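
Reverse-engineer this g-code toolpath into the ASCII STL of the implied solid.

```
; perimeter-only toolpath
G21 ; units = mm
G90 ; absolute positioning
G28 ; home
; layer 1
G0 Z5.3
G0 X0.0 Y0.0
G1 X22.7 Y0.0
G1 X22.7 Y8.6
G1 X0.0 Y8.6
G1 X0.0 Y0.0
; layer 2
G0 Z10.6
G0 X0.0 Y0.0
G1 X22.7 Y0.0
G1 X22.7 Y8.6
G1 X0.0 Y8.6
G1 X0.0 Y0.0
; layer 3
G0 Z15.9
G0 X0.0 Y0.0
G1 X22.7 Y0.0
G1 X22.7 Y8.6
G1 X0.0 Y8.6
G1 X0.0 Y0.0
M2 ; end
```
solid part
  facet normal 0.0000 0.0000 -1.0000
    outer loop
      vertex 22.7 8.6 0.0
      vertex 22.7 0.0 0.0
      vertex 0.0 0.0 0.0
    endloop
  endfacet
  facet normal 0.0000 0.0000 -1.0000
    outer loop
      vertex 0.0 8.6 0.0
      vertex 22.7 8.6 0.0
      vertex 0.0 0.0 0.0
    endloop
  endfacet
  facet normal 0.0000 0.0000 1.0000
    outer loop
      vertex 0.0 0.0 15.9
      vertex 22.7 0.0 15.9
      vertex 22.7 8.6 15.9
    endloop
  endfacet
  facet normal 0.0000 0.0000 1.0000
    outer loop
      vertex 0.0 0.0 15.9
      vertex 22.7 8.6 15.9
      vertex 0.0 8.6 15.9
    endloop
  endfacet
  facet normal 0.0000 -1.0000 0.0000
    outer loop
      vertex 0.0 0.0 0.0
      vertex 22.7 0.0 0.0
      vertex 22.7 0.0 15.9
    endloop
  endfacet
  facet normal 0.0000 -1.0000 0.0000
    outer loop
      vertex 0.0 0.0 0.0
      vertex 22.7 0.0 15.9
      vertex 0.0 0.0 15.9
    endloop
  endfacet
  facet normal 0.0000 1.0000 0.0000
    outer loop
      vertex 22.7 8.6 15.9
      vertex 22.7 8.6 0.0
      vertex 0.0 8.6 0.0
    endloop
  endfacet
  facet normal 0.0000 1.0000 0.0000
    outer loop
      vertex 0.0 8.6 15.9
      vertex 22.7 8.6 15.9
      vertex 0.0 8.6 0.0
    endloop
  endfacet
  facet normal -1.0000 0.0000 0.0000
    outer loop
      vertex 0.0 8.6 15.9
      vertex 0.0 8.6 0.0
      vertex 0.0 0.0 0.0
    endloop
  endfacet
  facet normal -1.0000 0.0000 0.0000
    outer loop
      vertex 0.0 0.0 15.9
      vertex 0.0 8.6 15.9
      vertex 0.0 0.0 0.0
    endloop
  endfacet
  facet normal 1.0000 0.0000 0.0000
    outer loop
      vertex 22.7 0.0 0.0
      vertex 22.7 8.6 0.0
      vertex 22.7 8.6 15.9
    endloop
  endfacet
  facet normal 1.0000 0.0000 0.0000
    outer loop
      vertex 22.7 0.0 0.0
      vertex 22.7 8.6 15.9
      vertex 22.7 0.0 15.9
    endloop
  endfacet
endsolid part

The G0 Z moves step by Δz≈5.3 mm. Every layer's G1 loop is the same polygon, so the solid is a straight extrusion of it from z=0 to z≈15.9. Closing with flat bottom and top caps and triangulating gives 12 facets — a rectangular box, roughly 22.7 × 8.6 mm footprint and 15.9 mm tall.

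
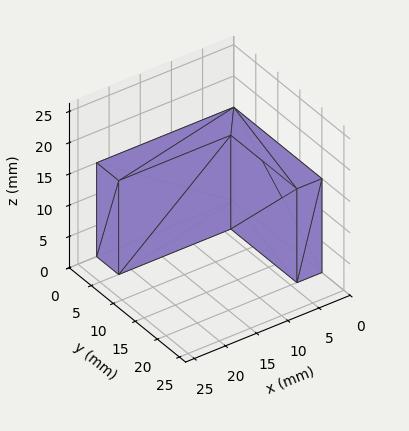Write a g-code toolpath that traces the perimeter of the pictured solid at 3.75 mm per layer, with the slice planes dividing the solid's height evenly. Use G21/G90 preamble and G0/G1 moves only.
Reading the render: the shape is an L-shaped prism: outer 22 × 20 mm, arm thicknesses ≈ 5 mm (horizontal) and 4 mm (vertical), extruded 15 mm in z (dimensions read to the nearest mm from the axis ticks). For the g-code, the solid's height is divided into equal slices at the stated Δz and each level perimeter traced with G1 moves after a G0 lift.

; perimeter-only toolpath
G21 ; units = mm
G90 ; absolute positioning
G28 ; home
; layer 1
G0 Z3.75
G0 X0.00 Y0.00
G1 X22.00 Y0.00
G1 X22.00 Y5.00
G1 X4.00 Y5.00
G1 X4.00 Y20.00
G1 X0.00 Y20.00
G1 X0.00 Y0.00
; layer 2
G0 Z7.50
G0 X0.00 Y0.00
G1 X22.00 Y0.00
G1 X22.00 Y5.00
G1 X4.00 Y5.00
G1 X4.00 Y20.00
G1 X0.00 Y20.00
G1 X0.00 Y0.00
; layer 3
G0 Z11.25
G0 X0.00 Y0.00
G1 X22.00 Y0.00
G1 X22.00 Y5.00
G1 X4.00 Y5.00
G1 X4.00 Y20.00
G1 X0.00 Y20.00
G1 X0.00 Y0.00
; layer 4
G0 Z15.00
G0 X0.00 Y0.00
G1 X22.00 Y0.00
G1 X22.00 Y5.00
G1 X4.00 Y5.00
G1 X4.00 Y20.00
G1 X0.00 Y20.00
G1 X0.00 Y0.00
M2 ; end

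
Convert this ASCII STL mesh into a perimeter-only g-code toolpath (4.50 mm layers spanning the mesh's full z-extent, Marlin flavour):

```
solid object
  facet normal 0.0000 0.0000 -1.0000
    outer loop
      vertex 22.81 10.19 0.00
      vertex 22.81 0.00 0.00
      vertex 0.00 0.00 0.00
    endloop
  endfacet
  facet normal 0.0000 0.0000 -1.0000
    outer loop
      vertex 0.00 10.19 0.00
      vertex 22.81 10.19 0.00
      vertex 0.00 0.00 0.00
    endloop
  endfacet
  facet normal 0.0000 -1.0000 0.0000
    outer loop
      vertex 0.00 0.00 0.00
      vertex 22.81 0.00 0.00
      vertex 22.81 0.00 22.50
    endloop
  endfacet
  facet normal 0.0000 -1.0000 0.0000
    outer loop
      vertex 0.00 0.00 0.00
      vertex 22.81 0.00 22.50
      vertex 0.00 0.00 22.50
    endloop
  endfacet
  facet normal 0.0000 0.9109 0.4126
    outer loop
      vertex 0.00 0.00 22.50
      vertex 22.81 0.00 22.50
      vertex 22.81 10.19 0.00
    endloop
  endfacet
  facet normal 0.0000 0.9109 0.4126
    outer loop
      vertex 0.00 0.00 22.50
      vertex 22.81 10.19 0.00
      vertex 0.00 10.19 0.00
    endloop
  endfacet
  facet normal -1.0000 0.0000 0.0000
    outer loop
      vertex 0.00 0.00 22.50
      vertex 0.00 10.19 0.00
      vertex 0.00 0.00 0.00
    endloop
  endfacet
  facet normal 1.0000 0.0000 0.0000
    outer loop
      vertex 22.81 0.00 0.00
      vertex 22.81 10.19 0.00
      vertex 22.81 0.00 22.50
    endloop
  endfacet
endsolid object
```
; perimeter-only toolpath
G21 ; units = mm
G90 ; absolute positioning
G28 ; home
; layer 1
G0 Z4.50
G0 X0.00 Y0.00
G1 X22.81 Y0.00
G1 X22.81 Y8.15
G1 X0.00 Y8.15
G1 X0.00 Y0.00
; layer 2
G0 Z9.00
G0 X0.00 Y0.00
G1 X22.81 Y0.00
G1 X22.81 Y6.11
G1 X0.00 Y6.11
G1 X0.00 Y0.00
; layer 3
G0 Z13.50
G0 X0.00 Y0.00
G1 X22.81 Y0.00
G1 X22.81 Y4.08
G1 X0.00 Y4.08
G1 X0.00 Y0.00
; layer 4
G0 Z18.00
G0 X0.00 Y0.00
G1 X22.81 Y0.00
G1 X22.81 Y2.04
G1 X0.00 Y2.04
G1 X0.00 Y0.00
M2 ; end

The solid is a wedge (ramp): 22.8 × 10.2 mm base, rising to 22.5 mm along the y=0 edge and sloping linearly to z=0 at y=10.2. Slicing at Δz = 4.50 mm — 5 equal slices spanning the solid's height, so layer i sits at z = i·h/5 — gives 4 non-empty perimeters. Each is a 4-segment closed polygon; G0 lifts to the layer z and rapids to the start vertex, then G1 traces the edges. The cross-section shrinks linearly with z (the slice at the apex is degenerate and omitted).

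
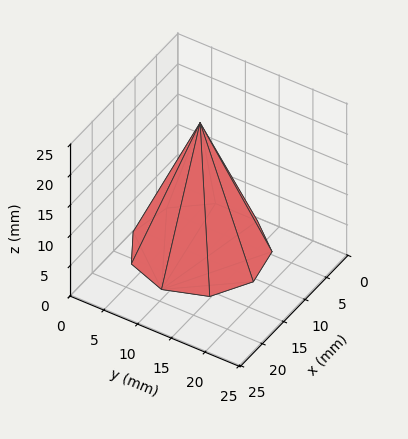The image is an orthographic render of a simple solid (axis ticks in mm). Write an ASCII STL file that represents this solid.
Reading the render: the shape is a regular 9-sided pyramid, base circumscribed radius ≈ 9 mm, apex at z ≈ 21 mm (dimensions read to the nearest mm from the axis ticks). For the STL, each face is triangulated and given an outward normal.

solid part
  facet normal 0.0000 0.0000 -1.0000
    outer loop
      vertex 10.6 17.9 0.0
      vertex 15.9 14.8 0.0
      vertex 18.0 9.0 0.0
    endloop
  endfacet
  facet normal 0.0000 0.0000 -1.0000
    outer loop
      vertex 4.5 16.8 0.0
      vertex 10.6 17.9 0.0
      vertex 18.0 9.0 0.0
    endloop
  endfacet
  facet normal 0.0000 0.0000 -1.0000
    outer loop
      vertex 0.5 12.1 0.0
      vertex 4.5 16.8 0.0
      vertex 18.0 9.0 0.0
    endloop
  endfacet
  facet normal 0.0000 0.0000 -1.0000
    outer loop
      vertex 0.5 5.9 0.0
      vertex 0.5 12.1 0.0
      vertex 18.0 9.0 0.0
    endloop
  endfacet
  facet normal 0.0000 0.0000 -1.0000
    outer loop
      vertex 4.5 1.2 0.0
      vertex 0.5 5.9 0.0
      vertex 18.0 9.0 0.0
    endloop
  endfacet
  facet normal 0.0000 0.0000 -1.0000
    outer loop
      vertex 10.6 0.1 0.0
      vertex 4.5 1.2 0.0
      vertex 18.0 9.0 0.0
    endloop
  endfacet
  facet normal 0.0000 0.0000 -1.0000
    outer loop
      vertex 15.9 3.2 0.0
      vertex 10.6 0.1 0.0
      vertex 18.0 9.0 0.0
    endloop
  endfacet
  facet normal 0.8721 0.3158 0.3738
    outer loop
      vertex 18.0 9.0 0.0
      vertex 15.9 14.8 0.0
      vertex 9.0 9.0 21.0
    endloop
  endfacet
  facet normal 0.4681 0.8003 0.3748
    outer loop
      vertex 15.9 14.8 0.0
      vertex 10.6 17.9 0.0
      vertex 9.0 9.0 21.0
    endloop
  endfacet
  facet normal -0.1646 0.9126 0.3742
    outer loop
      vertex 10.6 17.9 0.0
      vertex 4.5 16.8 0.0
      vertex 9.0 9.0 21.0
    endloop
  endfacet
  facet normal -0.7061 0.6009 0.3745
    outer loop
      vertex 4.5 16.8 0.0
      vertex 0.5 12.1 0.0
      vertex 9.0 9.0 21.0
    endloop
  endfacet
  facet normal -0.9269 0.0000 0.3752
    outer loop
      vertex 0.5 12.1 0.0
      vertex 0.5 5.9 0.0
      vertex 9.0 9.0 21.0
    endloop
  endfacet
  facet normal -0.7061 -0.6009 0.3745
    outer loop
      vertex 0.5 5.9 0.0
      vertex 4.5 1.2 0.0
      vertex 9.0 9.0 21.0
    endloop
  endfacet
  facet normal -0.1646 -0.9126 0.3742
    outer loop
      vertex 4.5 1.2 0.0
      vertex 10.6 0.1 0.0
      vertex 9.0 9.0 21.0
    endloop
  endfacet
  facet normal 0.4681 -0.8003 0.3748
    outer loop
      vertex 10.6 0.1 0.0
      vertex 15.9 3.2 0.0
      vertex 9.0 9.0 21.0
    endloop
  endfacet
  facet normal 0.8721 -0.3158 0.3738
    outer loop
      vertex 15.9 3.2 0.0
      vertex 18.0 9.0 0.0
      vertex 9.0 9.0 21.0
    endloop
  endfacet
endsolid part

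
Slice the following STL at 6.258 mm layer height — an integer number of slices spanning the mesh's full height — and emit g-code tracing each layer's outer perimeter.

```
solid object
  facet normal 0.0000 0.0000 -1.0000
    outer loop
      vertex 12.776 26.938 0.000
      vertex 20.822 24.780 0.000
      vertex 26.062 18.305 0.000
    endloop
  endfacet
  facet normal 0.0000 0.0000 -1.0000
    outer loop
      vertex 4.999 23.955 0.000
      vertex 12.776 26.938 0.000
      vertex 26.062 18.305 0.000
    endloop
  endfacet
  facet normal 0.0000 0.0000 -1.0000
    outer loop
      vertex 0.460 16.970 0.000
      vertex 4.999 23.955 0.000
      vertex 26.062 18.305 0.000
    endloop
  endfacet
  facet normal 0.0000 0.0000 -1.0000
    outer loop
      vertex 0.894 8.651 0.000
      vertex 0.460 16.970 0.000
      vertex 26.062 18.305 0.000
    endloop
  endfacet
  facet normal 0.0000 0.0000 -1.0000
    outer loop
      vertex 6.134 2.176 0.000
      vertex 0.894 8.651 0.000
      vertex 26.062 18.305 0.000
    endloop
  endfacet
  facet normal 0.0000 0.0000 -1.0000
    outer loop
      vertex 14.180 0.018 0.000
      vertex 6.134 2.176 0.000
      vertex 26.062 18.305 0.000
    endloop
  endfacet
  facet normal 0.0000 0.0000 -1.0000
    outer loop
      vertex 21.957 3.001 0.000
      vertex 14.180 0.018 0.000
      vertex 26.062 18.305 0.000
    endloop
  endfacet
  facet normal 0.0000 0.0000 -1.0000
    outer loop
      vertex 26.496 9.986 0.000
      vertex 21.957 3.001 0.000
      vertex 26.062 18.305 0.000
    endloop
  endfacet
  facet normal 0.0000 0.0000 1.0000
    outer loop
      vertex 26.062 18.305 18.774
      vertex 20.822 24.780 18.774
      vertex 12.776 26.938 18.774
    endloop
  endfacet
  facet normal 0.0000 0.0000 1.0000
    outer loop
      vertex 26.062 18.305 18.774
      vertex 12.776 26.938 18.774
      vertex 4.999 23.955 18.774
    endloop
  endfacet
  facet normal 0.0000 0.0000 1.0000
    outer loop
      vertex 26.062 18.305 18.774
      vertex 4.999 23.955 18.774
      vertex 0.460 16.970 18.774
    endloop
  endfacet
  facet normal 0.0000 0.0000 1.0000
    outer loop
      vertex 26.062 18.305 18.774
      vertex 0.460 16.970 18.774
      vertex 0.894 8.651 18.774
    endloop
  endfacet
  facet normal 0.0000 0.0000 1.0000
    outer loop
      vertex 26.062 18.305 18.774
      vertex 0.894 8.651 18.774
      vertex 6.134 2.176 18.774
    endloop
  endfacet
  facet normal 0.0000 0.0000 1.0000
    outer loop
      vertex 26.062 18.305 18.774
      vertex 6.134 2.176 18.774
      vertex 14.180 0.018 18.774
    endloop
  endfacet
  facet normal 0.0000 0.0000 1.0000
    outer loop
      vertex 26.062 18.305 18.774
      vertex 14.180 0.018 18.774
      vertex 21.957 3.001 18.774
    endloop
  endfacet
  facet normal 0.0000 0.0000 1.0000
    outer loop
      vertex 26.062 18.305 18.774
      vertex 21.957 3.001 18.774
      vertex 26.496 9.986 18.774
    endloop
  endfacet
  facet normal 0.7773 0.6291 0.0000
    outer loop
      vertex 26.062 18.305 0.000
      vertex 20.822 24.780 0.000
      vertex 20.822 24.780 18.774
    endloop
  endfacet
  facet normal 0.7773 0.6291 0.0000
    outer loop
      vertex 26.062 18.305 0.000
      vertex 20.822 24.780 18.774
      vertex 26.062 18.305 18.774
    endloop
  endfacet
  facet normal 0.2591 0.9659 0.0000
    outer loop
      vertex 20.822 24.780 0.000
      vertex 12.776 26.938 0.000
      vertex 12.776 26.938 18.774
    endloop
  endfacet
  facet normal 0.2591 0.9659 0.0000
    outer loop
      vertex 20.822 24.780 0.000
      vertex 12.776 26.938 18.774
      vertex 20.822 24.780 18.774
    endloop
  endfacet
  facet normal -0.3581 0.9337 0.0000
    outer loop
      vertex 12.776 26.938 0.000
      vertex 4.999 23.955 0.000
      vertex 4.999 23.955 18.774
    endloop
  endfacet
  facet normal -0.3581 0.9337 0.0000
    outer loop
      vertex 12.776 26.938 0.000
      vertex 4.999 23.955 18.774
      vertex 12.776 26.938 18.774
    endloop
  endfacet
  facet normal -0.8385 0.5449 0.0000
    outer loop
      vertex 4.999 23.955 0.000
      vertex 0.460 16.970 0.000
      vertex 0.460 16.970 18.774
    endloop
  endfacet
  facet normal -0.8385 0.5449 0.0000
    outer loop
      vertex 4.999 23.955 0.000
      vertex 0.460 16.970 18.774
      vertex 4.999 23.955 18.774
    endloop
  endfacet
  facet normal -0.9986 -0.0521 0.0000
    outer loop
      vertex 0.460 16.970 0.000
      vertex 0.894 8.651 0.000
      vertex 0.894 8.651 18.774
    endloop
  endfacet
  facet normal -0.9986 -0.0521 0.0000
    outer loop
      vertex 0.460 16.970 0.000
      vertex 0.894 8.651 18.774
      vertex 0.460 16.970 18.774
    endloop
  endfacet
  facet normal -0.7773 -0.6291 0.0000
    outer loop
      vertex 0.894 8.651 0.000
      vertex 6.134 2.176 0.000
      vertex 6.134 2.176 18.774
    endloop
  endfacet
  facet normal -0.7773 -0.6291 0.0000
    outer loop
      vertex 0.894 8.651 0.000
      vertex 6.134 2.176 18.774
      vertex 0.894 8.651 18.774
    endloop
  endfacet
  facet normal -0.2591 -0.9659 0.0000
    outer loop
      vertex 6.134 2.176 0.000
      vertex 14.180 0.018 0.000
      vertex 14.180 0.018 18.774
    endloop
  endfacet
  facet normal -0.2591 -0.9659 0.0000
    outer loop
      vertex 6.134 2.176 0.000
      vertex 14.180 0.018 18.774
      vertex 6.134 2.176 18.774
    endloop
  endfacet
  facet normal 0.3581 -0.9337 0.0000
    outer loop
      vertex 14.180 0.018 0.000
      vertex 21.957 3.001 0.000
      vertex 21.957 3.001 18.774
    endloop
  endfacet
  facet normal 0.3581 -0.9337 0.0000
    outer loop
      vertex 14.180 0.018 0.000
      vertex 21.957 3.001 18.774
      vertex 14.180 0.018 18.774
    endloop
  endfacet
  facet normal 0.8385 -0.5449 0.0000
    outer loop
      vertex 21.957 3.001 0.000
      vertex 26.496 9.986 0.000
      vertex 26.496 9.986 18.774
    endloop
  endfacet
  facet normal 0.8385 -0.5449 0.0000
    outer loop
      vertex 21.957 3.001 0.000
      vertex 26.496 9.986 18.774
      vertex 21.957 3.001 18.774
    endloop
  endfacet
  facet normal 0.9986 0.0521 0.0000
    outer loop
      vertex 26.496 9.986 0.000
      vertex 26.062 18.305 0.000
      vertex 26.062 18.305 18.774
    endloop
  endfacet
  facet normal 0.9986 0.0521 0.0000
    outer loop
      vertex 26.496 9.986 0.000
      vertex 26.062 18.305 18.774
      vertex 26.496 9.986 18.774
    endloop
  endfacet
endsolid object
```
; perimeter-only toolpath
G21 ; units = mm
G90 ; absolute positioning
G28 ; home
; layer 1
G0 Z6.258
G0 X26.062 Y18.305
G1 X20.822 Y24.780
G1 X12.776 Y26.938
G1 X4.999 Y23.955
G1 X0.460 Y16.970
G1 X0.894 Y8.651
G1 X6.134 Y2.176
G1 X14.180 Y0.018
G1 X21.957 Y3.001
G1 X26.496 Y9.986
G1 X26.062 Y18.305
; layer 2
G0 Z12.516
G0 X26.062 Y18.305
G1 X20.822 Y24.780
G1 X12.776 Y26.938
G1 X4.999 Y23.955
G1 X0.460 Y16.970
G1 X0.894 Y8.651
G1 X6.134 Y2.176
G1 X14.180 Y0.018
G1 X21.957 Y3.001
G1 X26.496 Y9.986
G1 X26.062 Y18.305
; layer 3
G0 Z18.774
G0 X26.062 Y18.305
G1 X20.822 Y24.780
G1 X12.776 Y26.938
G1 X4.999 Y23.955
G1 X0.460 Y16.970
G1 X0.894 Y8.651
G1 X6.134 Y2.176
G1 X14.180 Y0.018
G1 X21.957 Y3.001
G1 X26.496 Y9.986
G1 X26.062 Y18.305
M2 ; end

The solid is a regular 10-sided prism (a cylinder approximated with 10 flat sides), circumscribed radius ≈ 13.5 mm, height ≈ 18.8 mm. Slicing at Δz = 6.258 mm — 3 equal slices spanning the solid's height, so layer i sits at z = i·h/3 — gives 3 non-empty perimeters. Each is a 10-segment closed polygon; G0 lifts to the layer z and rapids to the start vertex, then G1 traces the edges.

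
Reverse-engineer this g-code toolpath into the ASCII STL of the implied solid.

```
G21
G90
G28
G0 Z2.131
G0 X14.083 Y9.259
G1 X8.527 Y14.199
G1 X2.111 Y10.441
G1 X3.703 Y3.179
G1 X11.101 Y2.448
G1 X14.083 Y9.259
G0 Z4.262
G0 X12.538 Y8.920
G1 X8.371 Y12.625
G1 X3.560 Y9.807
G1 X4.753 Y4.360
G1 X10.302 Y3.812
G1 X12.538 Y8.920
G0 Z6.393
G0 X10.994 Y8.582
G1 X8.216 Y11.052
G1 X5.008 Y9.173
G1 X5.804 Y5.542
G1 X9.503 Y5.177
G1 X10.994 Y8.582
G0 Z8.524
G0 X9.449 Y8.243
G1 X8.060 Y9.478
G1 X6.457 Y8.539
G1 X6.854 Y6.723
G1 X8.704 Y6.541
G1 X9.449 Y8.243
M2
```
solid part
  facet normal 0.0000 0.0000 -1.0000
    outer loop
      vertex 0.663 11.075 0.000
      vertex 8.682 15.772 0.000
      vertex 15.627 9.597 0.000
    endloop
  endfacet
  facet normal 0.0000 0.0000 -1.0000
    outer loop
      vertex 2.652 1.997 0.000
      vertex 0.663 11.075 0.000
      vertex 15.627 9.597 0.000
    endloop
  endfacet
  facet normal 0.0000 0.0000 -1.0000
    outer loop
      vertex 11.900 1.084 0.000
      vertex 2.652 1.997 0.000
      vertex 15.627 9.597 0.000
    endloop
  endfacet
  facet normal 0.5697 0.6408 0.5146
    outer loop
      vertex 15.627 9.597 0.000
      vertex 8.682 15.772 0.000
      vertex 7.905 7.905 10.655
    endloop
  endfacet
  facet normal -0.4333 0.7398 0.5146
    outer loop
      vertex 8.682 15.772 0.000
      vertex 0.663 11.075 0.000
      vertex 7.905 7.905 10.655
    endloop
  endfacet
  facet normal -0.8375 -0.1835 0.5147
    outer loop
      vertex 0.663 11.075 0.000
      vertex 2.652 1.997 0.000
      vertex 7.905 7.905 10.655
    endloop
  endfacet
  facet normal -0.0842 -0.8533 0.5146
    outer loop
      vertex 2.652 1.997 0.000
      vertex 11.900 1.084 0.000
      vertex 7.905 7.905 10.655
    endloop
  endfacet
  facet normal 0.7854 -0.3439 0.5146
    outer loop
      vertex 11.900 1.084 0.000
      vertex 15.627 9.597 0.000
      vertex 7.905 7.905 10.655
    endloop
  endfacet
endsolid part

The G0 Z moves step by Δz≈2.131 mm. The G1 loops shrink linearly with z, so the solid tapers from its base footprint up to z≈10.7. Closing with a flat bottom cap and the tapered top and triangulating gives 8 facets — a regular 5-sided pyramid, base circumscribed radius ≈ 7.91 mm, apex at z ≈ 10.7 mm.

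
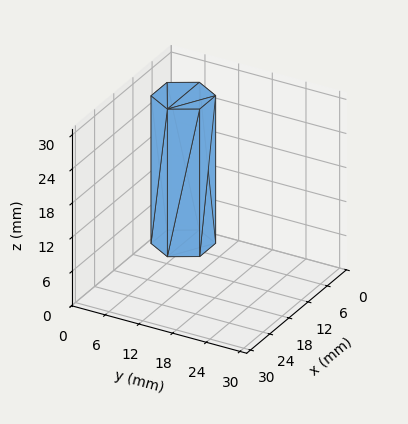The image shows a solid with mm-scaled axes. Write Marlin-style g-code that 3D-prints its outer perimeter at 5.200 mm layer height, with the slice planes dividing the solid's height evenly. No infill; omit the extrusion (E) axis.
Reading the render: the shape is a regular 6-sided prism (a cylinder approximated with 6 flat sides), circumscribed radius ≈ 5 mm, height ≈ 26 mm (dimensions read to the nearest mm from the axis ticks). For the g-code, the solid's height is divided into equal slices at the stated Δz and each level perimeter traced with G1 moves after a G0 lift.

; perimeter-only toolpath
G21 ; units = mm
G90 ; absolute positioning
G28 ; home
; layer 1
G0 Z5.200
G0 X10.000 Y5.000
G1 X7.500 Y9.330
G1 X2.500 Y9.330
G1 X0.000 Y5.000
G1 X2.500 Y0.670
G1 X7.500 Y0.670
G1 X10.000 Y5.000
; layer 2
G0 Z10.400
G0 X10.000 Y5.000
G1 X7.500 Y9.330
G1 X2.500 Y9.330
G1 X0.000 Y5.000
G1 X2.500 Y0.670
G1 X7.500 Y0.670
G1 X10.000 Y5.000
; layer 3
G0 Z15.600
G0 X10.000 Y5.000
G1 X7.500 Y9.330
G1 X2.500 Y9.330
G1 X0.000 Y5.000
G1 X2.500 Y0.670
G1 X7.500 Y0.670
G1 X10.000 Y5.000
; layer 4
G0 Z20.800
G0 X10.000 Y5.000
G1 X7.500 Y9.330
G1 X2.500 Y9.330
G1 X0.000 Y5.000
G1 X2.500 Y0.670
G1 X7.500 Y0.670
G1 X10.000 Y5.000
; layer 5
G0 Z26.000
G0 X10.000 Y5.000
G1 X7.500 Y9.330
G1 X2.500 Y9.330
G1 X0.000 Y5.000
G1 X2.500 Y0.670
G1 X7.500 Y0.670
G1 X10.000 Y5.000
M2 ; end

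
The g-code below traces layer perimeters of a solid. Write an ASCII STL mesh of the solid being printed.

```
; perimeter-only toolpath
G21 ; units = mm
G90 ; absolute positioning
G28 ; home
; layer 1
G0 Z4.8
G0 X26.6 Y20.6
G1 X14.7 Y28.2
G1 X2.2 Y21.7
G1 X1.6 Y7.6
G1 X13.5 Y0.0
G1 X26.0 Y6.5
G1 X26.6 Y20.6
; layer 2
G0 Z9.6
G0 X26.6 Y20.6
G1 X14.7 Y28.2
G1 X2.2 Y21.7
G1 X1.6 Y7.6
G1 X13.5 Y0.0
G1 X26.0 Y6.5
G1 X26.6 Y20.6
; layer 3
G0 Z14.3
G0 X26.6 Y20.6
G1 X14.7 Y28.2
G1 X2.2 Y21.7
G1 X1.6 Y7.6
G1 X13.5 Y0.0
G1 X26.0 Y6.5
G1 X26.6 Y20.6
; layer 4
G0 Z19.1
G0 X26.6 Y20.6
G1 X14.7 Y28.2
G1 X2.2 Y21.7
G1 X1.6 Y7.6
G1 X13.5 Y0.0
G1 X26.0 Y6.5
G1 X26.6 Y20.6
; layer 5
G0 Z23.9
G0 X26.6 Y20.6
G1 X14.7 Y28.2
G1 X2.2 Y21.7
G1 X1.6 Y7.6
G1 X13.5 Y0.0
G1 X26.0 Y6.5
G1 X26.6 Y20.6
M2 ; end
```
solid part
  facet normal 0.0000 0.0000 -1.0000
    outer loop
      vertex 2.2 21.7 0.0
      vertex 14.7 28.2 0.0
      vertex 26.6 20.6 0.0
    endloop
  endfacet
  facet normal 0.0000 0.0000 -1.0000
    outer loop
      vertex 1.6 7.6 0.0
      vertex 2.2 21.7 0.0
      vertex 26.6 20.6 0.0
    endloop
  endfacet
  facet normal 0.0000 0.0000 -1.0000
    outer loop
      vertex 13.5 0.0 0.0
      vertex 1.6 7.6 0.0
      vertex 26.6 20.6 0.0
    endloop
  endfacet
  facet normal 0.0000 0.0000 -1.0000
    outer loop
      vertex 26.0 6.5 0.0
      vertex 13.5 0.0 0.0
      vertex 26.6 20.6 0.0
    endloop
  endfacet
  facet normal 0.0000 0.0000 1.0000
    outer loop
      vertex 26.6 20.6 23.9
      vertex 14.7 28.2 23.9
      vertex 2.2 21.7 23.9
    endloop
  endfacet
  facet normal 0.0000 0.0000 1.0000
    outer loop
      vertex 26.6 20.6 23.9
      vertex 2.2 21.7 23.9
      vertex 1.6 7.6 23.9
    endloop
  endfacet
  facet normal 0.0000 0.0000 1.0000
    outer loop
      vertex 26.6 20.6 23.9
      vertex 1.6 7.6 23.9
      vertex 13.5 0.0 23.9
    endloop
  endfacet
  facet normal 0.0000 0.0000 1.0000
    outer loop
      vertex 26.6 20.6 23.9
      vertex 13.5 0.0 23.9
      vertex 26.0 6.5 23.9
    endloop
  endfacet
  facet normal 0.5382 0.8428 0.0000
    outer loop
      vertex 26.6 20.6 0.0
      vertex 14.7 28.2 0.0
      vertex 14.7 28.2 23.9
    endloop
  endfacet
  facet normal 0.5382 0.8428 0.0000
    outer loop
      vertex 26.6 20.6 0.0
      vertex 14.7 28.2 23.9
      vertex 26.6 20.6 23.9
    endloop
  endfacet
  facet normal -0.4614 0.8872 0.0000
    outer loop
      vertex 14.7 28.2 0.0
      vertex 2.2 21.7 0.0
      vertex 2.2 21.7 23.9
    endloop
  endfacet
  facet normal -0.4614 0.8872 0.0000
    outer loop
      vertex 14.7 28.2 0.0
      vertex 2.2 21.7 23.9
      vertex 14.7 28.2 23.9
    endloop
  endfacet
  facet normal -0.9991 0.0425 0.0000
    outer loop
      vertex 2.2 21.7 0.0
      vertex 1.6 7.6 0.0
      vertex 1.6 7.6 23.9
    endloop
  endfacet
  facet normal -0.9991 0.0425 0.0000
    outer loop
      vertex 2.2 21.7 0.0
      vertex 1.6 7.6 23.9
      vertex 2.2 21.7 23.9
    endloop
  endfacet
  facet normal -0.5382 -0.8428 0.0000
    outer loop
      vertex 1.6 7.6 0.0
      vertex 13.5 0.0 0.0
      vertex 13.5 0.0 23.9
    endloop
  endfacet
  facet normal -0.5382 -0.8428 0.0000
    outer loop
      vertex 1.6 7.6 0.0
      vertex 13.5 0.0 23.9
      vertex 1.6 7.6 23.9
    endloop
  endfacet
  facet normal 0.4614 -0.8872 0.0000
    outer loop
      vertex 13.5 0.0 0.0
      vertex 26.0 6.5 0.0
      vertex 26.0 6.5 23.9
    endloop
  endfacet
  facet normal 0.4614 -0.8872 0.0000
    outer loop
      vertex 13.5 0.0 0.0
      vertex 26.0 6.5 23.9
      vertex 13.5 0.0 23.9
    endloop
  endfacet
  facet normal 0.9991 -0.0425 0.0000
    outer loop
      vertex 26.0 6.5 0.0
      vertex 26.6 20.6 0.0
      vertex 26.6 20.6 23.9
    endloop
  endfacet
  facet normal 0.9991 -0.0425 0.0000
    outer loop
      vertex 26.0 6.5 0.0
      vertex 26.6 20.6 23.9
      vertex 26.0 6.5 23.9
    endloop
  endfacet
endsolid part

The G0 Z moves step by Δz≈4.8 mm. Every layer's G1 loop is the same polygon, so the solid is a straight extrusion of it from z=0 to z≈23.9. Closing with flat bottom and top caps and triangulating gives 20 facets — a regular 6-sided prism (a cylinder approximated with 6 flat sides), circumscribed radius ≈ 14.1 mm, height ≈ 23.9 mm.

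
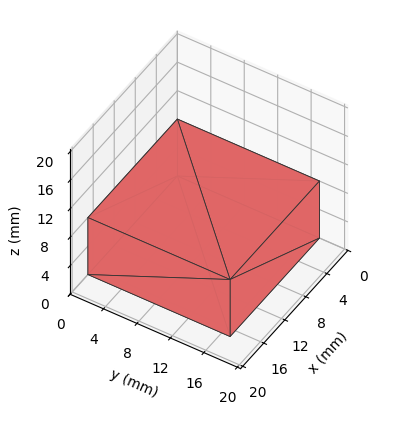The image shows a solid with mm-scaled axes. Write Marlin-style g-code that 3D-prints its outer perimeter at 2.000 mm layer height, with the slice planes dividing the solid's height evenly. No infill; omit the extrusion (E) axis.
Reading the render: the shape is a rectangular box, roughly 17 × 17 mm footprint and 8 mm tall (dimensions read to the nearest mm from the axis ticks). For the g-code, the solid's height is divided into equal slices at the stated Δz and each level perimeter traced with G1 moves after a G0 lift.

; perimeter-only toolpath
G21 ; units = mm
G90 ; absolute positioning
G28 ; home
; layer 1
G0 Z2.000
G0 X0.000 Y0.000
G1 X17.000 Y0.000
G1 X17.000 Y17.000
G1 X0.000 Y17.000
G1 X0.000 Y0.000
; layer 2
G0 Z4.000
G0 X0.000 Y0.000
G1 X17.000 Y0.000
G1 X17.000 Y17.000
G1 X0.000 Y17.000
G1 X0.000 Y0.000
; layer 3
G0 Z6.000
G0 X0.000 Y0.000
G1 X17.000 Y0.000
G1 X17.000 Y17.000
G1 X0.000 Y17.000
G1 X0.000 Y0.000
; layer 4
G0 Z8.000
G0 X0.000 Y0.000
G1 X17.000 Y0.000
G1 X17.000 Y17.000
G1 X0.000 Y17.000
G1 X0.000 Y0.000
M2 ; end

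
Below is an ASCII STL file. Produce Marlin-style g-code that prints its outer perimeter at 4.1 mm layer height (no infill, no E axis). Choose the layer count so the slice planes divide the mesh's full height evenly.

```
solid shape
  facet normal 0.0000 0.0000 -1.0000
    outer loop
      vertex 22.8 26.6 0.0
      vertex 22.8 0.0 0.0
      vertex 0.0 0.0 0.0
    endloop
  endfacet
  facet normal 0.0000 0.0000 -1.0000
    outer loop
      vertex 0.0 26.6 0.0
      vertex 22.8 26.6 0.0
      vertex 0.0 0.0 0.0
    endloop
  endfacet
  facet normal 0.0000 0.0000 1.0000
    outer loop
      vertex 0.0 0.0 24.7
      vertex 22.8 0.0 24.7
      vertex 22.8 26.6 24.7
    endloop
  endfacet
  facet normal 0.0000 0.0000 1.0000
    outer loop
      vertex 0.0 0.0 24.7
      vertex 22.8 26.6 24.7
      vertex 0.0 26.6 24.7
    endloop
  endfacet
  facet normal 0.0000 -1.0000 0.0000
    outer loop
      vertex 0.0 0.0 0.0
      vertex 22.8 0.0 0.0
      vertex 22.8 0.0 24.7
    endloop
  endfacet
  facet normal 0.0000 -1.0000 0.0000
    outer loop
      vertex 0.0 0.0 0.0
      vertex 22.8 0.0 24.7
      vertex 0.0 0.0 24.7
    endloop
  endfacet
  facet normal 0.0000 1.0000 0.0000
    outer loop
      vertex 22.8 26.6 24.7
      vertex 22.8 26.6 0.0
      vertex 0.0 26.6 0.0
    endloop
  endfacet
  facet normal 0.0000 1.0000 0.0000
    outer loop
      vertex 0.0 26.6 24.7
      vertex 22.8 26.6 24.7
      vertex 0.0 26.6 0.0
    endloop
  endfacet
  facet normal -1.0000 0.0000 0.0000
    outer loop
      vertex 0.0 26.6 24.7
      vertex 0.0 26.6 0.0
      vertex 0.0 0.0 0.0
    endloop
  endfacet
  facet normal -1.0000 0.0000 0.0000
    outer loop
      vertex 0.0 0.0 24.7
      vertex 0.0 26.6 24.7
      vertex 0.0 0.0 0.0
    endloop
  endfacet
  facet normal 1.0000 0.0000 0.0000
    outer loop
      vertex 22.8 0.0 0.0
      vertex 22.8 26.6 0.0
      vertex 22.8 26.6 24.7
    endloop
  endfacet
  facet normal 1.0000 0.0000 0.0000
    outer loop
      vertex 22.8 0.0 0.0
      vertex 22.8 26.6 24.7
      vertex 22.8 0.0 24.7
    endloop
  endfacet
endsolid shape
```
; perimeter-only toolpath
G21 ; units = mm
G90 ; absolute positioning
G28 ; home
; layer 1
G0 Z4.1
G0 X0.0 Y0.0
G1 X22.8 Y0.0
G1 X22.8 Y26.6
G1 X0.0 Y26.6
G1 X0.0 Y0.0
; layer 2
G0 Z8.2
G0 X0.0 Y0.0
G1 X22.8 Y0.0
G1 X22.8 Y26.6
G1 X0.0 Y26.6
G1 X0.0 Y0.0
; layer 3
G0 Z12.3
G0 X0.0 Y0.0
G1 X22.8 Y0.0
G1 X22.8 Y26.6
G1 X0.0 Y26.6
G1 X0.0 Y0.0
; layer 4
G0 Z16.5
G0 X0.0 Y0.0
G1 X22.8 Y0.0
G1 X22.8 Y26.6
G1 X0.0 Y26.6
G1 X0.0 Y0.0
; layer 5
G0 Z20.6
G0 X0.0 Y0.0
G1 X22.8 Y0.0
G1 X22.8 Y26.6
G1 X0.0 Y26.6
G1 X0.0 Y0.0
; layer 6
G0 Z24.7
G0 X0.0 Y0.0
G1 X22.8 Y0.0
G1 X22.8 Y26.6
G1 X0.0 Y26.6
G1 X0.0 Y0.0
M2 ; end

The solid is a rectangular box, roughly 22.8 × 26.6 mm footprint and 24.7 mm tall. Slicing at Δz = 4.1 mm — 6 equal slices spanning the solid's height, so layer i sits at z = i·h/6 — gives 6 non-empty perimeters. Each is a 4-segment closed polygon; G0 lifts to the layer z and rapids to the start vertex, then G1 traces the edges.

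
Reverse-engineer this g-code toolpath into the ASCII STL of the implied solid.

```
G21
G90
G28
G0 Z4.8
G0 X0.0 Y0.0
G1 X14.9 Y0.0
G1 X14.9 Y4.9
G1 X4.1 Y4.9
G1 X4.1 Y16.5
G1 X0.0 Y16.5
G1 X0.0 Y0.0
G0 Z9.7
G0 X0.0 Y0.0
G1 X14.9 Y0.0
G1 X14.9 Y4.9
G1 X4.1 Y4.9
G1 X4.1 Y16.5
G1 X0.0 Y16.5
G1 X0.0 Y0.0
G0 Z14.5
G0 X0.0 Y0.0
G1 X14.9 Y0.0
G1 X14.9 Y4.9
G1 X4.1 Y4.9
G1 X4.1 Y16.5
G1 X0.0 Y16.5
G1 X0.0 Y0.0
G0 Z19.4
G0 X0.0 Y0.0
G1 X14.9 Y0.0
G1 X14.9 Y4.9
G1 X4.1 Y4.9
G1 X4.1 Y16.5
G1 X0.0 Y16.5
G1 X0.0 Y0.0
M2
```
solid part
  facet normal 0.0000 0.0000 -1.0000
    outer loop
      vertex 14.9 4.9 0.0
      vertex 14.9 0.0 0.0
      vertex 0.0 0.0 0.0
    endloop
  endfacet
  facet normal 0.0000 0.0000 -1.0000
    outer loop
      vertex 4.1 4.9 0.0
      vertex 14.9 4.9 0.0
      vertex 0.0 0.0 0.0
    endloop
  endfacet
  facet normal 0.0000 0.0000 -1.0000
    outer loop
      vertex 4.1 16.5 0.0
      vertex 4.1 4.9 0.0
      vertex 0.0 0.0 0.0
    endloop
  endfacet
  facet normal 0.0000 0.0000 -1.0000
    outer loop
      vertex 0.0 16.5 0.0
      vertex 4.1 16.5 0.0
      vertex 0.0 0.0 0.0
    endloop
  endfacet
  facet normal 0.0000 0.0000 1.0000
    outer loop
      vertex 0.0 0.0 19.4
      vertex 14.9 0.0 19.4
      vertex 14.9 4.9 19.4
    endloop
  endfacet
  facet normal 0.0000 0.0000 1.0000
    outer loop
      vertex 0.0 0.0 19.4
      vertex 14.9 4.9 19.4
      vertex 4.1 4.9 19.4
    endloop
  endfacet
  facet normal 0.0000 0.0000 1.0000
    outer loop
      vertex 0.0 0.0 19.4
      vertex 4.1 4.9 19.4
      vertex 4.1 16.5 19.4
    endloop
  endfacet
  facet normal 0.0000 0.0000 1.0000
    outer loop
      vertex 0.0 0.0 19.4
      vertex 4.1 16.5 19.4
      vertex 0.0 16.5 19.4
    endloop
  endfacet
  facet normal 0.0000 -1.0000 0.0000
    outer loop
      vertex 0.0 0.0 0.0
      vertex 14.9 0.0 0.0
      vertex 14.9 0.0 19.4
    endloop
  endfacet
  facet normal 0.0000 -1.0000 0.0000
    outer loop
      vertex 0.0 0.0 0.0
      vertex 14.9 0.0 19.4
      vertex 0.0 0.0 19.4
    endloop
  endfacet
  facet normal 1.0000 0.0000 0.0000
    outer loop
      vertex 14.9 0.0 0.0
      vertex 14.9 4.9 0.0
      vertex 14.9 4.9 19.4
    endloop
  endfacet
  facet normal 1.0000 0.0000 0.0000
    outer loop
      vertex 14.9 0.0 0.0
      vertex 14.9 4.9 19.4
      vertex 14.9 0.0 19.4
    endloop
  endfacet
  facet normal 0.0000 1.0000 0.0000
    outer loop
      vertex 14.9 4.9 0.0
      vertex 4.1 4.9 0.0
      vertex 4.1 4.9 19.4
    endloop
  endfacet
  facet normal 0.0000 1.0000 0.0000
    outer loop
      vertex 14.9 4.9 0.0
      vertex 4.1 4.9 19.4
      vertex 14.9 4.9 19.4
    endloop
  endfacet
  facet normal 1.0000 0.0000 0.0000
    outer loop
      vertex 4.1 4.9 0.0
      vertex 4.1 16.5 0.0
      vertex 4.1 16.5 19.4
    endloop
  endfacet
  facet normal 1.0000 0.0000 0.0000
    outer loop
      vertex 4.1 4.9 0.0
      vertex 4.1 16.5 19.4
      vertex 4.1 4.9 19.4
    endloop
  endfacet
  facet normal 0.0000 1.0000 0.0000
    outer loop
      vertex 4.1 16.5 0.0
      vertex 0.0 16.5 0.0
      vertex 0.0 16.5 19.4
    endloop
  endfacet
  facet normal 0.0000 1.0000 0.0000
    outer loop
      vertex 4.1 16.5 0.0
      vertex 0.0 16.5 19.4
      vertex 4.1 16.5 19.4
    endloop
  endfacet
  facet normal -1.0000 0.0000 0.0000
    outer loop
      vertex 0.0 16.5 0.0
      vertex 0.0 0.0 0.0
      vertex 0.0 0.0 19.4
    endloop
  endfacet
  facet normal -1.0000 0.0000 0.0000
    outer loop
      vertex 0.0 16.5 0.0
      vertex 0.0 0.0 19.4
      vertex 0.0 16.5 19.4
    endloop
  endfacet
endsolid part

The G0 Z moves step by Δz≈4.8 mm. Every layer's G1 loop is the same polygon, so the solid is a straight extrusion of it from z=0 to z≈19.4. Closing with flat bottom and top caps and triangulating gives 20 facets — an L-shaped prism: outer 14.9 × 16.5 mm, arm thicknesses ≈ 4.9 mm (horizontal) and 4.1 mm (vertical), extruded 19.4 mm in z.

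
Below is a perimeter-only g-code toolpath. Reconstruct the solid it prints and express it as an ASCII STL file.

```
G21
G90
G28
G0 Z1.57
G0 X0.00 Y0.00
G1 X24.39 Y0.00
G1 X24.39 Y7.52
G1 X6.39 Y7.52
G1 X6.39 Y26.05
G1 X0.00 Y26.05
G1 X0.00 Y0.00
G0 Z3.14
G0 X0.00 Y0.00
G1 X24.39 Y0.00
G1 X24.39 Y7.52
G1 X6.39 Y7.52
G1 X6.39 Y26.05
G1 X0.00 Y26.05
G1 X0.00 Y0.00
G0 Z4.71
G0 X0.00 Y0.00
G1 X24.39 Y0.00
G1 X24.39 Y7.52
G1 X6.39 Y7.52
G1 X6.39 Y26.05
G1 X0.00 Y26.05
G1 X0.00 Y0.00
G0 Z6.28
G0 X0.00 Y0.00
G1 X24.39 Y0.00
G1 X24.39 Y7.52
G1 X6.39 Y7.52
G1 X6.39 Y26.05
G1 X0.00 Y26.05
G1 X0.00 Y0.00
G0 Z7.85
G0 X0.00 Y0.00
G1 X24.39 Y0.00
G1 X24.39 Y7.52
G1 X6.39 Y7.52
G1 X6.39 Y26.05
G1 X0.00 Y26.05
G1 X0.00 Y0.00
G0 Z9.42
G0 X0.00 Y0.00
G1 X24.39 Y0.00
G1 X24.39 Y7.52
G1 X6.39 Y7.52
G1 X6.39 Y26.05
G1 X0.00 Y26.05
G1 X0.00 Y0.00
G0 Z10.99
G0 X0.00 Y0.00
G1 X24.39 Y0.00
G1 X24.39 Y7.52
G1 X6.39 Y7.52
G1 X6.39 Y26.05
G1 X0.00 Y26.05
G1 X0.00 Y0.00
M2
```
solid part
  facet normal 0.0000 0.0000 -1.0000
    outer loop
      vertex 24.39 7.52 0.00
      vertex 24.39 0.00 0.00
      vertex 0.00 0.00 0.00
    endloop
  endfacet
  facet normal 0.0000 0.0000 -1.0000
    outer loop
      vertex 6.39 7.52 0.00
      vertex 24.39 7.52 0.00
      vertex 0.00 0.00 0.00
    endloop
  endfacet
  facet normal 0.0000 0.0000 -1.0000
    outer loop
      vertex 6.39 26.05 0.00
      vertex 6.39 7.52 0.00
      vertex 0.00 0.00 0.00
    endloop
  endfacet
  facet normal 0.0000 0.0000 -1.0000
    outer loop
      vertex 0.00 26.05 0.00
      vertex 6.39 26.05 0.00
      vertex 0.00 0.00 0.00
    endloop
  endfacet
  facet normal 0.0000 0.0000 1.0000
    outer loop
      vertex 0.00 0.00 10.99
      vertex 24.39 0.00 10.99
      vertex 24.39 7.52 10.99
    endloop
  endfacet
  facet normal 0.0000 0.0000 1.0000
    outer loop
      vertex 0.00 0.00 10.99
      vertex 24.39 7.52 10.99
      vertex 6.39 7.52 10.99
    endloop
  endfacet
  facet normal 0.0000 0.0000 1.0000
    outer loop
      vertex 0.00 0.00 10.99
      vertex 6.39 7.52 10.99
      vertex 6.39 26.05 10.99
    endloop
  endfacet
  facet normal 0.0000 0.0000 1.0000
    outer loop
      vertex 0.00 0.00 10.99
      vertex 6.39 26.05 10.99
      vertex 0.00 26.05 10.99
    endloop
  endfacet
  facet normal 0.0000 -1.0000 0.0000
    outer loop
      vertex 0.00 0.00 0.00
      vertex 24.39 0.00 0.00
      vertex 24.39 0.00 10.99
    endloop
  endfacet
  facet normal 0.0000 -1.0000 0.0000
    outer loop
      vertex 0.00 0.00 0.00
      vertex 24.39 0.00 10.99
      vertex 0.00 0.00 10.99
    endloop
  endfacet
  facet normal 1.0000 0.0000 0.0000
    outer loop
      vertex 24.39 0.00 0.00
      vertex 24.39 7.52 0.00
      vertex 24.39 7.52 10.99
    endloop
  endfacet
  facet normal 1.0000 0.0000 0.0000
    outer loop
      vertex 24.39 0.00 0.00
      vertex 24.39 7.52 10.99
      vertex 24.39 0.00 10.99
    endloop
  endfacet
  facet normal 0.0000 1.0000 0.0000
    outer loop
      vertex 24.39 7.52 0.00
      vertex 6.39 7.52 0.00
      vertex 6.39 7.52 10.99
    endloop
  endfacet
  facet normal 0.0000 1.0000 0.0000
    outer loop
      vertex 24.39 7.52 0.00
      vertex 6.39 7.52 10.99
      vertex 24.39 7.52 10.99
    endloop
  endfacet
  facet normal 1.0000 0.0000 0.0000
    outer loop
      vertex 6.39 7.52 0.00
      vertex 6.39 26.05 0.00
      vertex 6.39 26.05 10.99
    endloop
  endfacet
  facet normal 1.0000 0.0000 0.0000
    outer loop
      vertex 6.39 7.52 0.00
      vertex 6.39 26.05 10.99
      vertex 6.39 7.52 10.99
    endloop
  endfacet
  facet normal 0.0000 1.0000 0.0000
    outer loop
      vertex 6.39 26.05 0.00
      vertex 0.00 26.05 0.00
      vertex 0.00 26.05 10.99
    endloop
  endfacet
  facet normal 0.0000 1.0000 0.0000
    outer loop
      vertex 6.39 26.05 0.00
      vertex 0.00 26.05 10.99
      vertex 6.39 26.05 10.99
    endloop
  endfacet
  facet normal -1.0000 0.0000 0.0000
    outer loop
      vertex 0.00 26.05 0.00
      vertex 0.00 0.00 0.00
      vertex 0.00 0.00 10.99
    endloop
  endfacet
  facet normal -1.0000 0.0000 0.0000
    outer loop
      vertex 0.00 26.05 0.00
      vertex 0.00 0.00 10.99
      vertex 0.00 26.05 10.99
    endloop
  endfacet
endsolid part

The G0 Z moves step by Δz≈1.57 mm. Every layer's G1 loop is the same polygon, so the solid is a straight extrusion of it from z=0 to z≈11. Closing with flat bottom and top caps and triangulating gives 20 facets — an L-shaped prism: outer 24.4 × 26.1 mm, arm thicknesses ≈ 7.52 mm (horizontal) and 6.39 mm (vertical), extruded 11 mm in z.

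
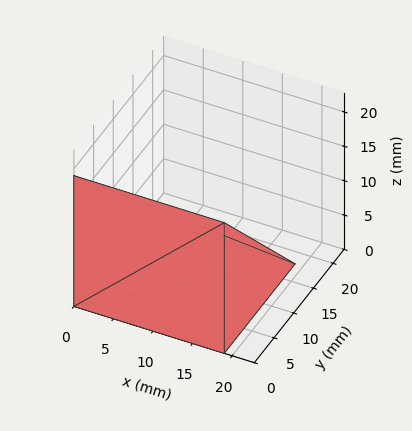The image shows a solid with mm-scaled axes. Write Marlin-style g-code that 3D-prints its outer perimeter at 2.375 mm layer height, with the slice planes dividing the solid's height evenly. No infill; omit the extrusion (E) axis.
Reading the render: the shape is a wedge (ramp): 19 × 18 mm base, rising to 19 mm along the y=0 edge and sloping linearly to z=0 at y=18 (dimensions read to the nearest mm from the axis ticks). For the g-code, the solid's height is divided into equal slices at the stated Δz and each level perimeter traced with G1 moves after a G0 lift.

; perimeter-only toolpath
G21 ; units = mm
G90 ; absolute positioning
G28 ; home
; layer 1
G0 Z2.375
G0 X0.000 Y0.000
G1 X19.000 Y0.000
G1 X19.000 Y15.750
G1 X0.000 Y15.750
G1 X0.000 Y0.000
; layer 2
G0 Z4.750
G0 X0.000 Y0.000
G1 X19.000 Y0.000
G1 X19.000 Y13.500
G1 X0.000 Y13.500
G1 X0.000 Y0.000
; layer 3
G0 Z7.125
G0 X0.000 Y0.000
G1 X19.000 Y0.000
G1 X19.000 Y11.250
G1 X0.000 Y11.250
G1 X0.000 Y0.000
; layer 4
G0 Z9.500
G0 X0.000 Y0.000
G1 X19.000 Y0.000
G1 X19.000 Y9.000
G1 X0.000 Y9.000
G1 X0.000 Y0.000
; layer 5
G0 Z11.875
G0 X0.000 Y0.000
G1 X19.000 Y0.000
G1 X19.000 Y6.750
G1 X0.000 Y6.750
G1 X0.000 Y0.000
; layer 6
G0 Z14.250
G0 X0.000 Y0.000
G1 X19.000 Y0.000
G1 X19.000 Y4.500
G1 X0.000 Y4.500
G1 X0.000 Y0.000
; layer 7
G0 Z16.625
G0 X0.000 Y0.000
G1 X19.000 Y0.000
G1 X19.000 Y2.250
G1 X0.000 Y2.250
G1 X0.000 Y0.000
M2 ; end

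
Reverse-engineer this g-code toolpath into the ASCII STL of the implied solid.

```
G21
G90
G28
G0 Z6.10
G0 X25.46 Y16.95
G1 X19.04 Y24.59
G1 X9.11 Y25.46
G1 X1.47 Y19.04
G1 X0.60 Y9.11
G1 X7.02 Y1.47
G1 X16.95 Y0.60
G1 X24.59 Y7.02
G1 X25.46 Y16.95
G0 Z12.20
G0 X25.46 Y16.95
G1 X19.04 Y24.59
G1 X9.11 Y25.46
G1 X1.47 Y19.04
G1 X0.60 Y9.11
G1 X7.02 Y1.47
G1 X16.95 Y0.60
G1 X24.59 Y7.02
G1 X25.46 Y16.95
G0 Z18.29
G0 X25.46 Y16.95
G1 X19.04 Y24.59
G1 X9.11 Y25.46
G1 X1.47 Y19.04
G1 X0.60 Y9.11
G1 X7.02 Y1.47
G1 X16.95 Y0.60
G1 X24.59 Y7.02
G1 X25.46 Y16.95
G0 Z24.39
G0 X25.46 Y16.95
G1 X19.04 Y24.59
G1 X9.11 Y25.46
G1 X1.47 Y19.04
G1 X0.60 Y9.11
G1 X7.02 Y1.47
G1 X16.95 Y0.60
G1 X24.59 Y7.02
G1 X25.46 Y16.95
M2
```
solid part
  facet normal 0.0000 0.0000 -1.0000
    outer loop
      vertex 9.11 25.46 0.00
      vertex 19.04 24.59 0.00
      vertex 25.46 16.95 0.00
    endloop
  endfacet
  facet normal 0.0000 0.0000 -1.0000
    outer loop
      vertex 1.47 19.04 0.00
      vertex 9.11 25.46 0.00
      vertex 25.46 16.95 0.00
    endloop
  endfacet
  facet normal 0.0000 0.0000 -1.0000
    outer loop
      vertex 0.60 9.11 0.00
      vertex 1.47 19.04 0.00
      vertex 25.46 16.95 0.00
    endloop
  endfacet
  facet normal 0.0000 0.0000 -1.0000
    outer loop
      vertex 7.02 1.47 0.00
      vertex 0.60 9.11 0.00
      vertex 25.46 16.95 0.00
    endloop
  endfacet
  facet normal 0.0000 0.0000 -1.0000
    outer loop
      vertex 16.95 0.60 0.00
      vertex 7.02 1.47 0.00
      vertex 25.46 16.95 0.00
    endloop
  endfacet
  facet normal 0.0000 0.0000 -1.0000
    outer loop
      vertex 24.59 7.02 0.00
      vertex 16.95 0.60 0.00
      vertex 25.46 16.95 0.00
    endloop
  endfacet
  facet normal 0.0000 0.0000 1.0000
    outer loop
      vertex 25.46 16.95 24.39
      vertex 19.04 24.59 24.39
      vertex 9.11 25.46 24.39
    endloop
  endfacet
  facet normal 0.0000 0.0000 1.0000
    outer loop
      vertex 25.46 16.95 24.39
      vertex 9.11 25.46 24.39
      vertex 1.47 19.04 24.39
    endloop
  endfacet
  facet normal 0.0000 0.0000 1.0000
    outer loop
      vertex 25.46 16.95 24.39
      vertex 1.47 19.04 24.39
      vertex 0.60 9.11 24.39
    endloop
  endfacet
  facet normal 0.0000 0.0000 1.0000
    outer loop
      vertex 25.46 16.95 24.39
      vertex 0.60 9.11 24.39
      vertex 7.02 1.47 24.39
    endloop
  endfacet
  facet normal 0.0000 0.0000 1.0000
    outer loop
      vertex 25.46 16.95 24.39
      vertex 7.02 1.47 24.39
      vertex 16.95 0.60 24.39
    endloop
  endfacet
  facet normal 0.0000 0.0000 1.0000
    outer loop
      vertex 25.46 16.95 24.39
      vertex 16.95 0.60 24.39
      vertex 24.59 7.02 24.39
    endloop
  endfacet
  facet normal 0.7656 0.6433 0.0000
    outer loop
      vertex 25.46 16.95 0.00
      vertex 19.04 24.59 0.00
      vertex 19.04 24.59 24.39
    endloop
  endfacet
  facet normal 0.7656 0.6433 0.0000
    outer loop
      vertex 25.46 16.95 0.00
      vertex 19.04 24.59 24.39
      vertex 25.46 16.95 24.39
    endloop
  endfacet
  facet normal 0.0873 0.9962 0.0000
    outer loop
      vertex 19.04 24.59 0.00
      vertex 9.11 25.46 0.00
      vertex 9.11 25.46 24.39
    endloop
  endfacet
  facet normal 0.0873 0.9962 0.0000
    outer loop
      vertex 19.04 24.59 0.00
      vertex 9.11 25.46 24.39
      vertex 19.04 24.59 24.39
    endloop
  endfacet
  facet normal -0.6433 0.7656 0.0000
    outer loop
      vertex 9.11 25.46 0.00
      vertex 1.47 19.04 0.00
      vertex 1.47 19.04 24.39
    endloop
  endfacet
  facet normal -0.6433 0.7656 0.0000
    outer loop
      vertex 9.11 25.46 0.00
      vertex 1.47 19.04 24.39
      vertex 9.11 25.46 24.39
    endloop
  endfacet
  facet normal -0.9962 0.0873 0.0000
    outer loop
      vertex 1.47 19.04 0.00
      vertex 0.60 9.11 0.00
      vertex 0.60 9.11 24.39
    endloop
  endfacet
  facet normal -0.9962 0.0873 0.0000
    outer loop
      vertex 1.47 19.04 0.00
      vertex 0.60 9.11 24.39
      vertex 1.47 19.04 24.39
    endloop
  endfacet
  facet normal -0.7656 -0.6433 0.0000
    outer loop
      vertex 0.60 9.11 0.00
      vertex 7.02 1.47 0.00
      vertex 7.02 1.47 24.39
    endloop
  endfacet
  facet normal -0.7656 -0.6433 0.0000
    outer loop
      vertex 0.60 9.11 0.00
      vertex 7.02 1.47 24.39
      vertex 0.60 9.11 24.39
    endloop
  endfacet
  facet normal -0.0873 -0.9962 0.0000
    outer loop
      vertex 7.02 1.47 0.00
      vertex 16.95 0.60 0.00
      vertex 16.95 0.60 24.39
    endloop
  endfacet
  facet normal -0.0873 -0.9962 0.0000
    outer loop
      vertex 7.02 1.47 0.00
      vertex 16.95 0.60 24.39
      vertex 7.02 1.47 24.39
    endloop
  endfacet
  facet normal 0.6433 -0.7656 0.0000
    outer loop
      vertex 16.95 0.60 0.00
      vertex 24.59 7.02 0.00
      vertex 24.59 7.02 24.39
    endloop
  endfacet
  facet normal 0.6433 -0.7656 0.0000
    outer loop
      vertex 16.95 0.60 0.00
      vertex 24.59 7.02 24.39
      vertex 16.95 0.60 24.39
    endloop
  endfacet
  facet normal 0.9962 -0.0873 0.0000
    outer loop
      vertex 24.59 7.02 0.00
      vertex 25.46 16.95 0.00
      vertex 25.46 16.95 24.39
    endloop
  endfacet
  facet normal 0.9962 -0.0873 0.0000
    outer loop
      vertex 24.59 7.02 0.00
      vertex 25.46 16.95 24.39
      vertex 24.59 7.02 24.39
    endloop
  endfacet
endsolid part

The G0 Z moves step by Δz≈6.10 mm. Every layer's G1 loop is the same polygon, so the solid is a straight extrusion of it from z=0 to z≈24.4. Closing with flat bottom and top caps and triangulating gives 28 facets — a regular 8-sided prism (a cylinder approximated with 8 flat sides), circumscribed radius ≈ 13 mm, height ≈ 24.4 mm.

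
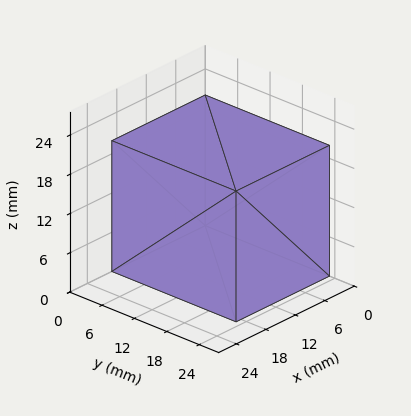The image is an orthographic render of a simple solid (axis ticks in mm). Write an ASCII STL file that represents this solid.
Reading the render: the shape is a rectangular box, roughly 19 × 23 mm footprint and 20 mm tall (dimensions read to the nearest mm from the axis ticks). For the STL, each face is triangulated and given an outward normal.

solid part
  facet normal 0.0000 0.0000 -1.0000
    outer loop
      vertex 19.0 23.0 0.0
      vertex 19.0 0.0 0.0
      vertex 0.0 0.0 0.0
    endloop
  endfacet
  facet normal 0.0000 0.0000 -1.0000
    outer loop
      vertex 0.0 23.0 0.0
      vertex 19.0 23.0 0.0
      vertex 0.0 0.0 0.0
    endloop
  endfacet
  facet normal 0.0000 0.0000 1.0000
    outer loop
      vertex 0.0 0.0 20.0
      vertex 19.0 0.0 20.0
      vertex 19.0 23.0 20.0
    endloop
  endfacet
  facet normal 0.0000 0.0000 1.0000
    outer loop
      vertex 0.0 0.0 20.0
      vertex 19.0 23.0 20.0
      vertex 0.0 23.0 20.0
    endloop
  endfacet
  facet normal 0.0000 -1.0000 0.0000
    outer loop
      vertex 0.0 0.0 0.0
      vertex 19.0 0.0 0.0
      vertex 19.0 0.0 20.0
    endloop
  endfacet
  facet normal 0.0000 -1.0000 0.0000
    outer loop
      vertex 0.0 0.0 0.0
      vertex 19.0 0.0 20.0
      vertex 0.0 0.0 20.0
    endloop
  endfacet
  facet normal 0.0000 1.0000 0.0000
    outer loop
      vertex 19.0 23.0 20.0
      vertex 19.0 23.0 0.0
      vertex 0.0 23.0 0.0
    endloop
  endfacet
  facet normal 0.0000 1.0000 0.0000
    outer loop
      vertex 0.0 23.0 20.0
      vertex 19.0 23.0 20.0
      vertex 0.0 23.0 0.0
    endloop
  endfacet
  facet normal -1.0000 0.0000 0.0000
    outer loop
      vertex 0.0 23.0 20.0
      vertex 0.0 23.0 0.0
      vertex 0.0 0.0 0.0
    endloop
  endfacet
  facet normal -1.0000 0.0000 0.0000
    outer loop
      vertex 0.0 0.0 20.0
      vertex 0.0 23.0 20.0
      vertex 0.0 0.0 0.0
    endloop
  endfacet
  facet normal 1.0000 0.0000 0.0000
    outer loop
      vertex 19.0 0.0 0.0
      vertex 19.0 23.0 0.0
      vertex 19.0 23.0 20.0
    endloop
  endfacet
  facet normal 1.0000 0.0000 0.0000
    outer loop
      vertex 19.0 0.0 0.0
      vertex 19.0 23.0 20.0
      vertex 19.0 0.0 20.0
    endloop
  endfacet
endsolid part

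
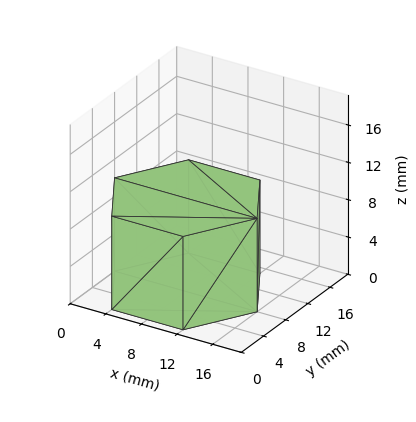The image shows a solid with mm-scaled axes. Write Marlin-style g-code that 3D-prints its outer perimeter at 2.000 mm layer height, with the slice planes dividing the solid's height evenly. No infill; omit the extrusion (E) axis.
Reading the render: the shape is a regular 6-sided prism (a cylinder approximated with 6 flat sides), circumscribed radius ≈ 8 mm, height ≈ 10 mm (dimensions read to the nearest mm from the axis ticks). For the g-code, the solid's height is divided into equal slices at the stated Δz and each level perimeter traced with G1 moves after a G0 lift.

; perimeter-only toolpath
G21 ; units = mm
G90 ; absolute positioning
G28 ; home
; layer 1
G0 Z2.000
G0 X16.000 Y8.000
G1 X12.000 Y14.928
G1 X4.000 Y14.928
G1 X0.000 Y8.000
G1 X4.000 Y1.072
G1 X12.000 Y1.072
G1 X16.000 Y8.000
; layer 2
G0 Z4.000
G0 X16.000 Y8.000
G1 X12.000 Y14.928
G1 X4.000 Y14.928
G1 X0.000 Y8.000
G1 X4.000 Y1.072
G1 X12.000 Y1.072
G1 X16.000 Y8.000
; layer 3
G0 Z6.000
G0 X16.000 Y8.000
G1 X12.000 Y14.928
G1 X4.000 Y14.928
G1 X0.000 Y8.000
G1 X4.000 Y1.072
G1 X12.000 Y1.072
G1 X16.000 Y8.000
; layer 4
G0 Z8.000
G0 X16.000 Y8.000
G1 X12.000 Y14.928
G1 X4.000 Y14.928
G1 X0.000 Y8.000
G1 X4.000 Y1.072
G1 X12.000 Y1.072
G1 X16.000 Y8.000
; layer 5
G0 Z10.000
G0 X16.000 Y8.000
G1 X12.000 Y14.928
G1 X4.000 Y14.928
G1 X0.000 Y8.000
G1 X4.000 Y1.072
G1 X12.000 Y1.072
G1 X16.000 Y8.000
M2 ; end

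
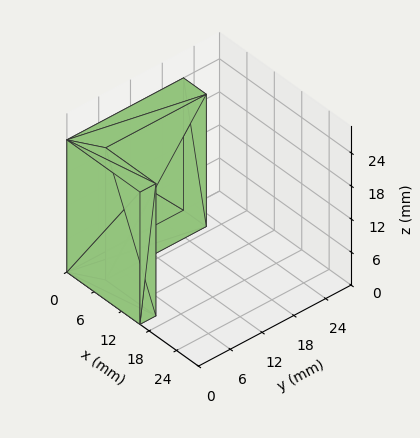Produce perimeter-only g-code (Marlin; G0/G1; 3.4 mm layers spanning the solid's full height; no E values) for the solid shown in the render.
Reading the render: the shape is an L-shaped prism: outer 16 × 22 mm, arm thicknesses ≈ 3 mm (horizontal) and 5 mm (vertical), extruded 24 mm in z (dimensions read to the nearest mm from the axis ticks). For the g-code, the solid's height is divided into equal slices at the stated Δz and each level perimeter traced with G1 moves after a G0 lift.

; perimeter-only toolpath
G21 ; units = mm
G90 ; absolute positioning
G28 ; home
; layer 1
G0 Z3.4
G0 X0.0 Y0.0
G1 X16.0 Y0.0
G1 X16.0 Y3.0
G1 X5.0 Y3.0
G1 X5.0 Y22.0
G1 X0.0 Y22.0
G1 X0.0 Y0.0
; layer 2
G0 Z6.9
G0 X0.0 Y0.0
G1 X16.0 Y0.0
G1 X16.0 Y3.0
G1 X5.0 Y3.0
G1 X5.0 Y22.0
G1 X0.0 Y22.0
G1 X0.0 Y0.0
; layer 3
G0 Z10.3
G0 X0.0 Y0.0
G1 X16.0 Y0.0
G1 X16.0 Y3.0
G1 X5.0 Y3.0
G1 X5.0 Y22.0
G1 X0.0 Y22.0
G1 X0.0 Y0.0
; layer 4
G0 Z13.7
G0 X0.0 Y0.0
G1 X16.0 Y0.0
G1 X16.0 Y3.0
G1 X5.0 Y3.0
G1 X5.0 Y22.0
G1 X0.0 Y22.0
G1 X0.0 Y0.0
; layer 5
G0 Z17.1
G0 X0.0 Y0.0
G1 X16.0 Y0.0
G1 X16.0 Y3.0
G1 X5.0 Y3.0
G1 X5.0 Y22.0
G1 X0.0 Y22.0
G1 X0.0 Y0.0
; layer 6
G0 Z20.6
G0 X0.0 Y0.0
G1 X16.0 Y0.0
G1 X16.0 Y3.0
G1 X5.0 Y3.0
G1 X5.0 Y22.0
G1 X0.0 Y22.0
G1 X0.0 Y0.0
; layer 7
G0 Z24.0
G0 X0.0 Y0.0
G1 X16.0 Y0.0
G1 X16.0 Y3.0
G1 X5.0 Y3.0
G1 X5.0 Y22.0
G1 X0.0 Y22.0
G1 X0.0 Y0.0
M2 ; end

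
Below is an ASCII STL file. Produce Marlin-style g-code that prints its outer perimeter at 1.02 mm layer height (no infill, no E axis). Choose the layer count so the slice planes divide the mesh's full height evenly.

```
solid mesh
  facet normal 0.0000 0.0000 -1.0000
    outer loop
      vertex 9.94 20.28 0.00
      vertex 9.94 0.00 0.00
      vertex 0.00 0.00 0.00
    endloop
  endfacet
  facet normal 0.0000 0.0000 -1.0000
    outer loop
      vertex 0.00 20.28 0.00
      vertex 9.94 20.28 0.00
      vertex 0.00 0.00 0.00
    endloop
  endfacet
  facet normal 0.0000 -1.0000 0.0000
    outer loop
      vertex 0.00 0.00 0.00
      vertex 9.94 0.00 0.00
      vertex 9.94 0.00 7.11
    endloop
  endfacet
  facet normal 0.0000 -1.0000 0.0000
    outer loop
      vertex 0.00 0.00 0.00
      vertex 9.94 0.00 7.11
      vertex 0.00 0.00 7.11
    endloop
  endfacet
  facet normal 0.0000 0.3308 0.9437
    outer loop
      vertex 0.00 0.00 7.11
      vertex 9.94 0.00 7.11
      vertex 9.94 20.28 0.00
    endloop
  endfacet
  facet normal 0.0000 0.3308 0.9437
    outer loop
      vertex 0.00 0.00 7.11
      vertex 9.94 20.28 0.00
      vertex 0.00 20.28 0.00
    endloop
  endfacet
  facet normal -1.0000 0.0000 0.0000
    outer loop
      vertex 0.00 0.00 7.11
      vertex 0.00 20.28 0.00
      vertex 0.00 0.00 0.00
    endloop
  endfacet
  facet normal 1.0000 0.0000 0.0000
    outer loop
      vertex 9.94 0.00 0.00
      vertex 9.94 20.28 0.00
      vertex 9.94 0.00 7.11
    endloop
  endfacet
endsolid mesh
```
; perimeter-only toolpath
G21 ; units = mm
G90 ; absolute positioning
G28 ; home
; layer 1
G0 Z1.02
G0 X0.00 Y0.00
G1 X9.94 Y0.00
G1 X9.94 Y17.38
G1 X0.00 Y17.38
G1 X0.00 Y0.00
; layer 2
G0 Z2.03
G0 X0.00 Y0.00
G1 X9.94 Y0.00
G1 X9.94 Y14.49
G1 X0.00 Y14.49
G1 X0.00 Y0.00
; layer 3
G0 Z3.05
G0 X0.00 Y0.00
G1 X9.94 Y0.00
G1 X9.94 Y11.59
G1 X0.00 Y11.59
G1 X0.00 Y0.00
; layer 4
G0 Z4.06
G0 X0.00 Y0.00
G1 X9.94 Y0.00
G1 X9.94 Y8.69
G1 X0.00 Y8.69
G1 X0.00 Y0.00
; layer 5
G0 Z5.08
G0 X0.00 Y0.00
G1 X9.94 Y0.00
G1 X9.94 Y5.79
G1 X0.00 Y5.79
G1 X0.00 Y0.00
; layer 6
G0 Z6.09
G0 X0.00 Y0.00
G1 X9.94 Y0.00
G1 X9.94 Y2.90
G1 X0.00 Y2.90
G1 X0.00 Y0.00
M2 ; end

The solid is a wedge (ramp): 9.94 × 20.3 mm base, rising to 7.11 mm along the y=0 edge and sloping linearly to z=0 at y=20.3. Slicing at Δz = 1.02 mm — 7 equal slices spanning the solid's height, so layer i sits at z = i·h/7 — gives 6 non-empty perimeters. Each is a 4-segment closed polygon; G0 lifts to the layer z and rapids to the start vertex, then G1 traces the edges. The cross-section shrinks linearly with z (the slice at the apex is degenerate and omitted).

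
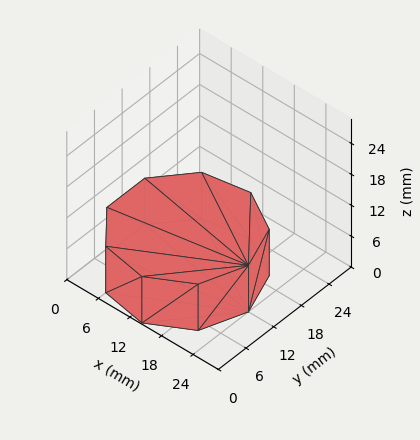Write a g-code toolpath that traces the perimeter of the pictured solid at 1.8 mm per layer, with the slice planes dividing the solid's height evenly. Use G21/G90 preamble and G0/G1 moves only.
Reading the render: the shape is a regular 9-sided prism (a cylinder approximated with 9 flat sides), circumscribed radius ≈ 12 mm, height ≈ 9 mm (dimensions read to the nearest mm from the axis ticks). For the g-code, the solid's height is divided into equal slices at the stated Δz and each level perimeter traced with G1 moves after a G0 lift.

; perimeter-only toolpath
G21 ; units = mm
G90 ; absolute positioning
G28 ; home
; layer 1
G0 Z1.8
G0 X24.0 Y12.0
G1 X21.2 Y19.7
G1 X14.1 Y23.8
G1 X6.0 Y22.4
G1 X0.7 Y16.1
G1 X0.7 Y7.9
G1 X6.0 Y1.6
G1 X14.1 Y0.2
G1 X21.2 Y4.3
G1 X24.0 Y12.0
; layer 2
G0 Z3.6
G0 X24.0 Y12.0
G1 X21.2 Y19.7
G1 X14.1 Y23.8
G1 X6.0 Y22.4
G1 X0.7 Y16.1
G1 X0.7 Y7.9
G1 X6.0 Y1.6
G1 X14.1 Y0.2
G1 X21.2 Y4.3
G1 X24.0 Y12.0
; layer 3
G0 Z5.4
G0 X24.0 Y12.0
G1 X21.2 Y19.7
G1 X14.1 Y23.8
G1 X6.0 Y22.4
G1 X0.7 Y16.1
G1 X0.7 Y7.9
G1 X6.0 Y1.6
G1 X14.1 Y0.2
G1 X21.2 Y4.3
G1 X24.0 Y12.0
; layer 4
G0 Z7.2
G0 X24.0 Y12.0
G1 X21.2 Y19.7
G1 X14.1 Y23.8
G1 X6.0 Y22.4
G1 X0.7 Y16.1
G1 X0.7 Y7.9
G1 X6.0 Y1.6
G1 X14.1 Y0.2
G1 X21.2 Y4.3
G1 X24.0 Y12.0
; layer 5
G0 Z9.0
G0 X24.0 Y12.0
G1 X21.2 Y19.7
G1 X14.1 Y23.8
G1 X6.0 Y22.4
G1 X0.7 Y16.1
G1 X0.7 Y7.9
G1 X6.0 Y1.6
G1 X14.1 Y0.2
G1 X21.2 Y4.3
G1 X24.0 Y12.0
M2 ; end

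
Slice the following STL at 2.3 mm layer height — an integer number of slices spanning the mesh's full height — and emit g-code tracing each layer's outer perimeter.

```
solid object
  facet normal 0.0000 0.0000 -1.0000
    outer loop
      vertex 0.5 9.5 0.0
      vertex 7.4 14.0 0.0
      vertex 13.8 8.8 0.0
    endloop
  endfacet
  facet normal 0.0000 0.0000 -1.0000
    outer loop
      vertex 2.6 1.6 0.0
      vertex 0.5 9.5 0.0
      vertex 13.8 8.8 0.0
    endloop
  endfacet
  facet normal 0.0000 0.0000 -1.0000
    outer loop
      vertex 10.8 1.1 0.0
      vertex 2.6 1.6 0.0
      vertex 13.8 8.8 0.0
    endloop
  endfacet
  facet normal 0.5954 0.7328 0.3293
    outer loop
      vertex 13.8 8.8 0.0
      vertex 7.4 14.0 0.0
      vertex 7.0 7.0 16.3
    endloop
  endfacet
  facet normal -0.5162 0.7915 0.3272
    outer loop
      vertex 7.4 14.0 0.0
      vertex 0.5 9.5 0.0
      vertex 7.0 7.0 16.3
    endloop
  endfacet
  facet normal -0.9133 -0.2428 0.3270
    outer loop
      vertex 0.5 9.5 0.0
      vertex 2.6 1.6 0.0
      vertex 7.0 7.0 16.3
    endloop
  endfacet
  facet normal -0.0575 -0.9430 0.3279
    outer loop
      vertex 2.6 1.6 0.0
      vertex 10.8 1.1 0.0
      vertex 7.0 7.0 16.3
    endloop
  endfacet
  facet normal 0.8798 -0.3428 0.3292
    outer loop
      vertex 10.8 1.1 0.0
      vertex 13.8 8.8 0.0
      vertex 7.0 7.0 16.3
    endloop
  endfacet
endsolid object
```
; perimeter-only toolpath
G21 ; units = mm
G90 ; absolute positioning
G28 ; home
; layer 1
G0 Z2.3
G0 X12.8 Y8.5
G1 X7.3 Y13.0
G1 X1.4 Y9.1
G1 X3.2 Y2.4
G1 X10.3 Y1.9
G1 X12.8 Y8.5
; layer 2
G0 Z4.7
G0 X11.9 Y8.3
G1 X7.3 Y12.0
G1 X2.4 Y8.8
G1 X3.9 Y3.1
G1 X9.7 Y2.8
G1 X11.9 Y8.3
; layer 3
G0 Z7.0
G0 X10.9 Y8.0
G1 X7.2 Y11.0
G1 X3.3 Y8.4
G1 X4.5 Y3.9
G1 X9.2 Y3.6
G1 X10.9 Y8.0
; layer 4
G0 Z9.3
G0 X9.9 Y7.8
G1 X7.2 Y10.0
G1 X4.2 Y8.1
G1 X5.1 Y4.7
G1 X8.6 Y4.5
G1 X9.9 Y7.8
; layer 5
G0 Z11.6
G0 X8.9 Y7.5
G1 X7.1 Y9.0
G1 X5.1 Y7.7
G1 X5.7 Y5.5
G1 X8.1 Y5.3
G1 X8.9 Y7.5
; layer 6
G0 Z14.0
G0 X8.0 Y7.3
G1 X7.1 Y8.0
G1 X6.1 Y7.4
G1 X6.4 Y6.2
G1 X7.5 Y6.2
G1 X8.0 Y7.3
M2 ; end

The solid is a regular 5-sided pyramid, base circumscribed radius ≈ 7 mm, apex at z ≈ 16.3 mm. Slicing at Δz = 2.3 mm — 7 equal slices spanning the solid's height, so layer i sits at z = i·h/7 — gives 6 non-empty perimeters. Each is a 5-segment closed polygon; G0 lifts to the layer z and rapids to the start vertex, then G1 traces the edges. The cross-section shrinks linearly with z (the slice at the apex is degenerate and omitted).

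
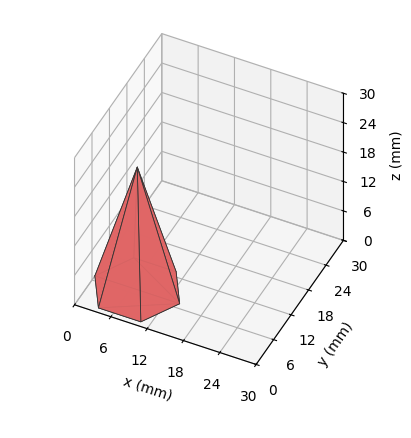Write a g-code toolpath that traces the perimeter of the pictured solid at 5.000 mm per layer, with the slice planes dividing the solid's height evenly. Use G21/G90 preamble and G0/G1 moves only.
Reading the render: the shape is a regular 6-sided pyramid, base circumscribed radius ≈ 7 mm, apex at z ≈ 25 mm (dimensions read to the nearest mm from the axis ticks). For the g-code, the solid's height is divided into equal slices at the stated Δz and each level perimeter traced with G1 moves after a G0 lift.

; perimeter-only toolpath
G21 ; units = mm
G90 ; absolute positioning
G28 ; home
; layer 1
G0 Z5.000
G0 X12.600 Y7.000
G1 X9.800 Y11.850
G1 X4.200 Y11.850
G1 X1.400 Y7.000
G1 X4.200 Y2.150
G1 X9.800 Y2.150
G1 X12.600 Y7.000
; layer 2
G0 Z10.000
G0 X11.200 Y7.000
G1 X9.100 Y10.637
G1 X4.900 Y10.637
G1 X2.800 Y7.000
G1 X4.900 Y3.363
G1 X9.100 Y3.363
G1 X11.200 Y7.000
; layer 3
G0 Z15.000
G0 X9.800 Y7.000
G1 X8.400 Y9.425
G1 X5.600 Y9.425
G1 X4.200 Y7.000
G1 X5.600 Y4.575
G1 X8.400 Y4.575
G1 X9.800 Y7.000
; layer 4
G0 Z20.000
G0 X8.400 Y7.000
G1 X7.700 Y8.212
G1 X6.300 Y8.212
G1 X5.600 Y7.000
G1 X6.300 Y5.788
G1 X7.700 Y5.788
G1 X8.400 Y7.000
M2 ; end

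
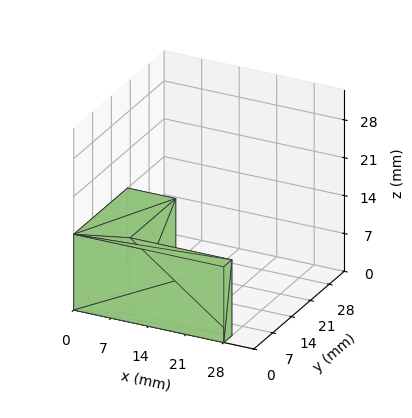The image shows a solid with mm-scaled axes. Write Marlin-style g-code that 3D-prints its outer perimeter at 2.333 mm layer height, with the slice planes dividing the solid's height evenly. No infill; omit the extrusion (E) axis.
Reading the render: the shape is an L-shaped prism: outer 28 × 20 mm, arm thicknesses ≈ 3 mm (horizontal) and 9 mm (vertical), extruded 14 mm in z (dimensions read to the nearest mm from the axis ticks). For the g-code, the solid's height is divided into equal slices at the stated Δz and each level perimeter traced with G1 moves after a G0 lift.

; perimeter-only toolpath
G21 ; units = mm
G90 ; absolute positioning
G28 ; home
; layer 1
G0 Z2.333
G0 X0.000 Y0.000
G1 X28.000 Y0.000
G1 X28.000 Y3.000
G1 X9.000 Y3.000
G1 X9.000 Y20.000
G1 X0.000 Y20.000
G1 X0.000 Y0.000
; layer 2
G0 Z4.667
G0 X0.000 Y0.000
G1 X28.000 Y0.000
G1 X28.000 Y3.000
G1 X9.000 Y3.000
G1 X9.000 Y20.000
G1 X0.000 Y20.000
G1 X0.000 Y0.000
; layer 3
G0 Z7.000
G0 X0.000 Y0.000
G1 X28.000 Y0.000
G1 X28.000 Y3.000
G1 X9.000 Y3.000
G1 X9.000 Y20.000
G1 X0.000 Y20.000
G1 X0.000 Y0.000
; layer 4
G0 Z9.333
G0 X0.000 Y0.000
G1 X28.000 Y0.000
G1 X28.000 Y3.000
G1 X9.000 Y3.000
G1 X9.000 Y20.000
G1 X0.000 Y20.000
G1 X0.000 Y0.000
; layer 5
G0 Z11.667
G0 X0.000 Y0.000
G1 X28.000 Y0.000
G1 X28.000 Y3.000
G1 X9.000 Y3.000
G1 X9.000 Y20.000
G1 X0.000 Y20.000
G1 X0.000 Y0.000
; layer 6
G0 Z14.000
G0 X0.000 Y0.000
G1 X28.000 Y0.000
G1 X28.000 Y3.000
G1 X9.000 Y3.000
G1 X9.000 Y20.000
G1 X0.000 Y20.000
G1 X0.000 Y0.000
M2 ; end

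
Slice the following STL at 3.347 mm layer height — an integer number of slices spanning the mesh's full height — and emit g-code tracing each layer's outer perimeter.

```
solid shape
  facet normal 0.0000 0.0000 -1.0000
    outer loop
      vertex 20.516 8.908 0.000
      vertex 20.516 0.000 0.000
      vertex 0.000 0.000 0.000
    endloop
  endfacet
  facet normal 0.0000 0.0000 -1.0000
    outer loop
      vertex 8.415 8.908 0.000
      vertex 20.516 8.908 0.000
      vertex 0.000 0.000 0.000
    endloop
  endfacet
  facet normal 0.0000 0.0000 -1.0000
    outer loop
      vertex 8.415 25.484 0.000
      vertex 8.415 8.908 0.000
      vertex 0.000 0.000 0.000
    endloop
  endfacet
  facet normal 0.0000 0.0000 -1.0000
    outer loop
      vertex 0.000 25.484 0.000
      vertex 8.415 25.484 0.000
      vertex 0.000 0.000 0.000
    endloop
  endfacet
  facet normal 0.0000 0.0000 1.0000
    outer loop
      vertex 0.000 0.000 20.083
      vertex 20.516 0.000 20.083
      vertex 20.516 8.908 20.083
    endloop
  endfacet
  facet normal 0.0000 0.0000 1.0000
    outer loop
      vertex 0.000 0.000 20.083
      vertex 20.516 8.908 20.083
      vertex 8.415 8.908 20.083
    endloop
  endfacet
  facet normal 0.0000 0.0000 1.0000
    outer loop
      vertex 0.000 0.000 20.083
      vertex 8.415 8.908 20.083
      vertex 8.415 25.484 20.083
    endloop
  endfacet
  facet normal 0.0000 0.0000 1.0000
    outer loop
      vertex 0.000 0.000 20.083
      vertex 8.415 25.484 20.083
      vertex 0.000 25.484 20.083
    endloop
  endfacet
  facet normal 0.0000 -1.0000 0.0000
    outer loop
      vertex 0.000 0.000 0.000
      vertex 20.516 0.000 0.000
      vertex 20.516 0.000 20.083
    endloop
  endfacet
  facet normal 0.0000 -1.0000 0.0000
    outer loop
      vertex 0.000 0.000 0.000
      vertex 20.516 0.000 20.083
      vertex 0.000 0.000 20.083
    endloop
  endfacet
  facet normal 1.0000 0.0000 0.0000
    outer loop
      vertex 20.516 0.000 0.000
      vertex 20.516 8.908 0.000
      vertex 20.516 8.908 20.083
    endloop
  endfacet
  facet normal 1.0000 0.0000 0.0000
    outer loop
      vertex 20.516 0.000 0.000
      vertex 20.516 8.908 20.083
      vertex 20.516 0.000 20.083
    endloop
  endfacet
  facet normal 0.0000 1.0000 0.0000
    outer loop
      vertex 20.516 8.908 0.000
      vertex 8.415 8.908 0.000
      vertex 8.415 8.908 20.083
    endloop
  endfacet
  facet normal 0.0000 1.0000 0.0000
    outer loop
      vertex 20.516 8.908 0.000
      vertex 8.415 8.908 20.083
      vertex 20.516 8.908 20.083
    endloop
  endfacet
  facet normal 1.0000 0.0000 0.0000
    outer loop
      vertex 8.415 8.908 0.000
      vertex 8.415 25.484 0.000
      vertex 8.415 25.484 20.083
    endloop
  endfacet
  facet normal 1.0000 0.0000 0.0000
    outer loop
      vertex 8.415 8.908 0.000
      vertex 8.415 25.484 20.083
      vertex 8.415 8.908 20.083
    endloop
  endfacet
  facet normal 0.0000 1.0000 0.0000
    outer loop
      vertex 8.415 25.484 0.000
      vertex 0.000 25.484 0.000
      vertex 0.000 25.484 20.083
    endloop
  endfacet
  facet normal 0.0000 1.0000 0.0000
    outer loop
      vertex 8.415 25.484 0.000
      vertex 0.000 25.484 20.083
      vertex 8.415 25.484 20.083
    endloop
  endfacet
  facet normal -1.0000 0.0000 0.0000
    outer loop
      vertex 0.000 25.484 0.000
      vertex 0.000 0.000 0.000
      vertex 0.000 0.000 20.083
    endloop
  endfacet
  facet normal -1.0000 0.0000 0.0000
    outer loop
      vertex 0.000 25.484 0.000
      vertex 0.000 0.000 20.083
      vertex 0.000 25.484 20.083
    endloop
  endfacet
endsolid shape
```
; perimeter-only toolpath
G21 ; units = mm
G90 ; absolute positioning
G28 ; home
; layer 1
G0 Z3.347
G0 X0.000 Y0.000
G1 X20.516 Y0.000
G1 X20.516 Y8.908
G1 X8.415 Y8.908
G1 X8.415 Y25.484
G1 X0.000 Y25.484
G1 X0.000 Y0.000
; layer 2
G0 Z6.694
G0 X0.000 Y0.000
G1 X20.516 Y0.000
G1 X20.516 Y8.908
G1 X8.415 Y8.908
G1 X8.415 Y25.484
G1 X0.000 Y25.484
G1 X0.000 Y0.000
; layer 3
G0 Z10.041
G0 X0.000 Y0.000
G1 X20.516 Y0.000
G1 X20.516 Y8.908
G1 X8.415 Y8.908
G1 X8.415 Y25.484
G1 X0.000 Y25.484
G1 X0.000 Y0.000
; layer 4
G0 Z13.389
G0 X0.000 Y0.000
G1 X20.516 Y0.000
G1 X20.516 Y8.908
G1 X8.415 Y8.908
G1 X8.415 Y25.484
G1 X0.000 Y25.484
G1 X0.000 Y0.000
; layer 5
G0 Z16.736
G0 X0.000 Y0.000
G1 X20.516 Y0.000
G1 X20.516 Y8.908
G1 X8.415 Y8.908
G1 X8.415 Y25.484
G1 X0.000 Y25.484
G1 X0.000 Y0.000
; layer 6
G0 Z20.083
G0 X0.000 Y0.000
G1 X20.516 Y0.000
G1 X20.516 Y8.908
G1 X8.415 Y8.908
G1 X8.415 Y25.484
G1 X0.000 Y25.484
G1 X0.000 Y0.000
M2 ; end

The solid is an L-shaped prism: outer 20.5 × 25.5 mm, arm thicknesses ≈ 8.91 mm (horizontal) and 8.41 mm (vertical), extruded 20.1 mm in z. Slicing at Δz = 3.347 mm — 6 equal slices spanning the solid's height, so layer i sits at z = i·h/6 — gives 6 non-empty perimeters. Each is a 6-segment closed polygon; G0 lifts to the layer z and rapids to the start vertex, then G1 traces the edges.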